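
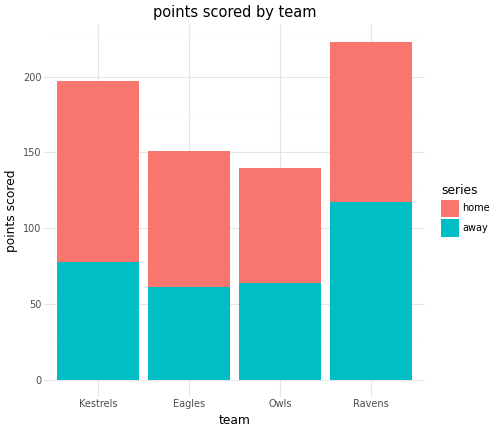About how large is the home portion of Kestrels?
home top ≈ 200, bottom ≈ 80; segment ≈ 120.

≈ 120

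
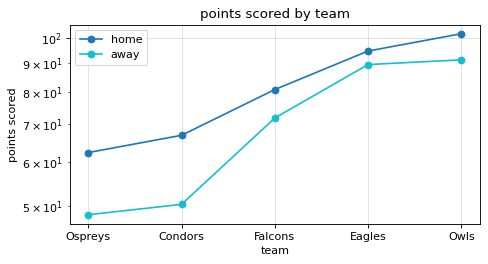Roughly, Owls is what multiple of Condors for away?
≈ 1.8×

Owls ≈ 90, Condors ≈ 50; 90/50 ≈ 1.8.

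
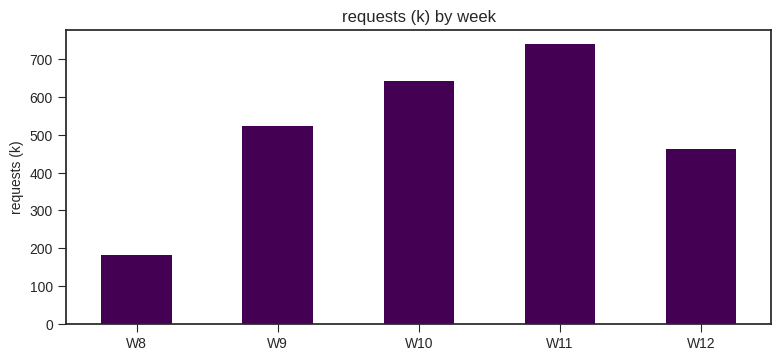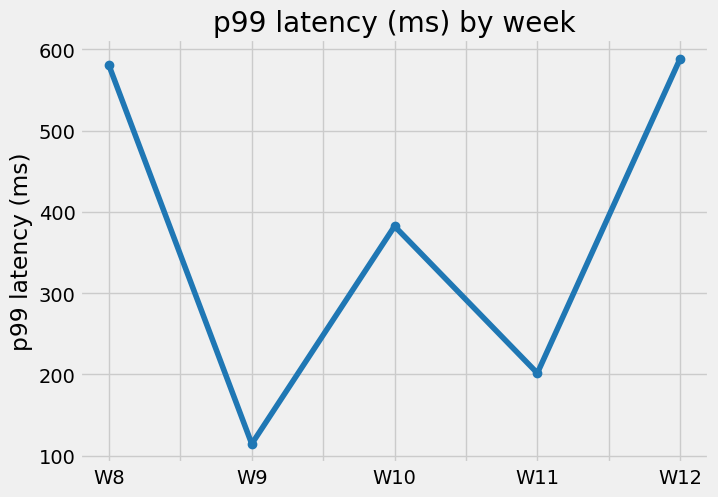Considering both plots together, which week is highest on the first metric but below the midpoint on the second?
W11

Chart 2 median p99 latency (ms) ≈ 400; below-median weeks: W9, W11. Among those, W11 has the highest requests (k) (≈ 700).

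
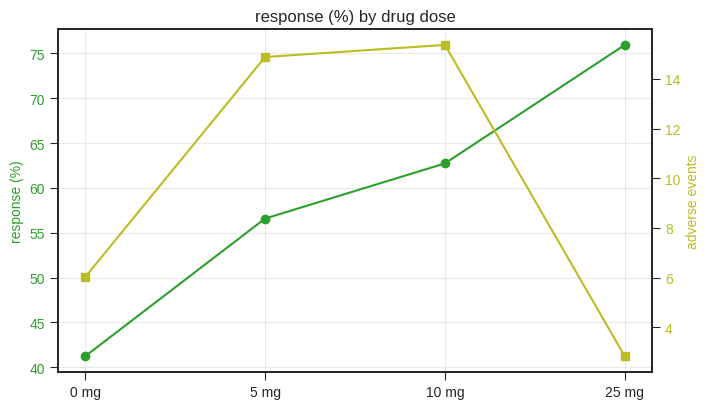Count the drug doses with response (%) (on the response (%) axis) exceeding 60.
2

Above 60: 10 mg, 25 mg.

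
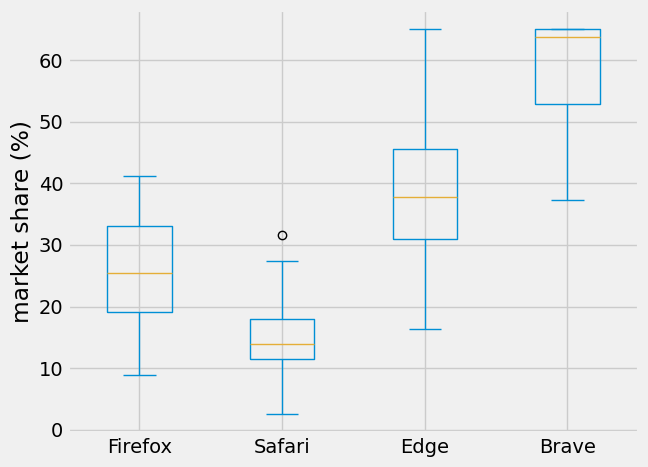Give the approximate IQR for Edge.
Q3 ≈ 45, Q1 ≈ 30; IQR ≈ 15.

≈ 15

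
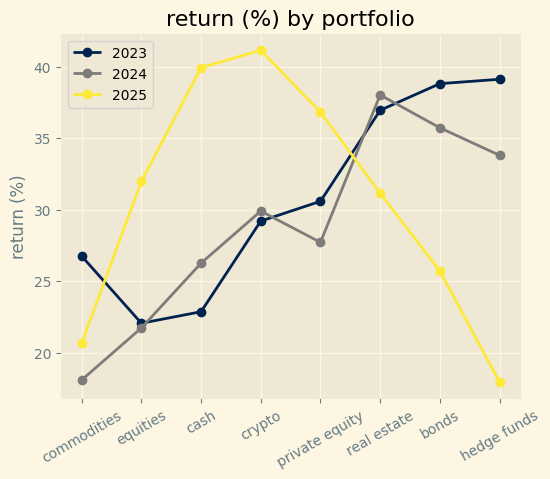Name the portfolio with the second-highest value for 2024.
Top 3 for 2024: real estate ≈ 38, bonds ≈ 36, hedge funds ≈ 34.

bonds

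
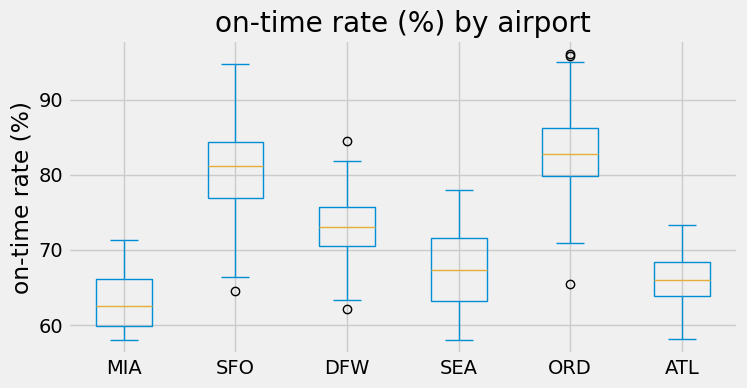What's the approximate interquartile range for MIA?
≈ 6

Q3 ≈ 66, Q1 ≈ 60; IQR ≈ 6.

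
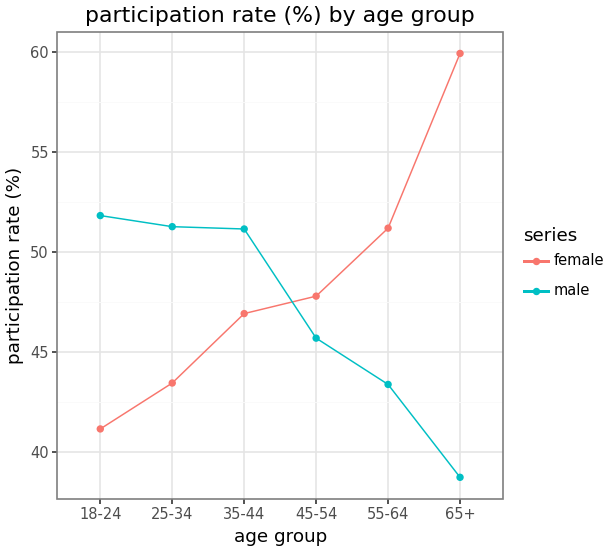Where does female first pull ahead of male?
35-44: female ≈ 46 vs male ≈ 52 (not yet); 45-54: female ≈ 48 vs male ≈ 46 (first crossover).

45-54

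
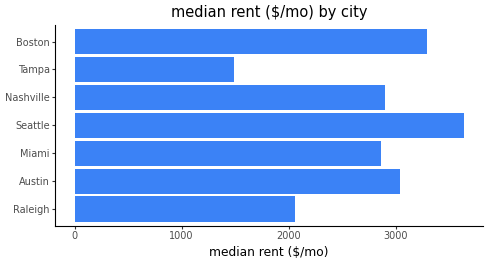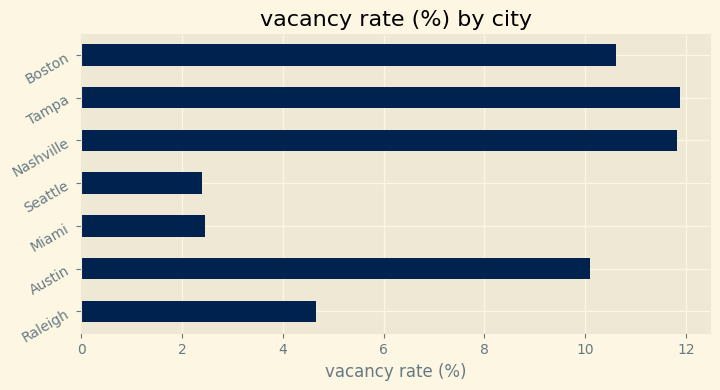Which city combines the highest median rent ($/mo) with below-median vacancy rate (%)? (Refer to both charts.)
Chart 2 median vacancy rate (%) ≈ 10; below-median cities: Raleigh, Miami, Seattle. Among those, Seattle has the highest median rent ($/mo) (≈ 3500).

Seattle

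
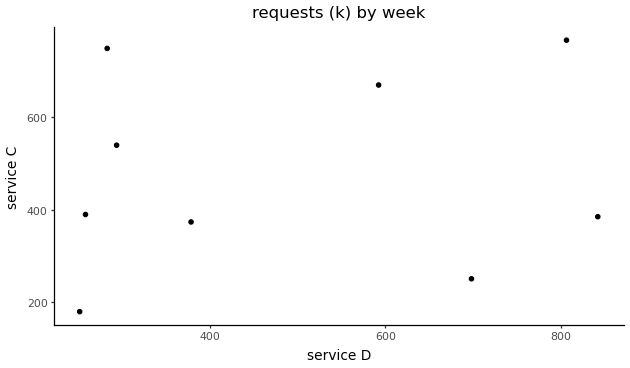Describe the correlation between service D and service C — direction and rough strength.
Points are roughly uncorrelated; weak (|r| ≈ 0.2).

no clear correlation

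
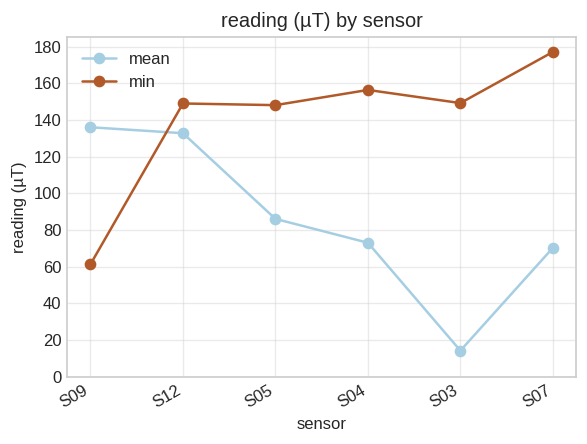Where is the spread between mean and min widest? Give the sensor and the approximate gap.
S03: mean ≈ 20, min ≈ 140 → gap ≈ 120. Next-largest (S07) is only ≈ 100.

S03, ≈ 120 µT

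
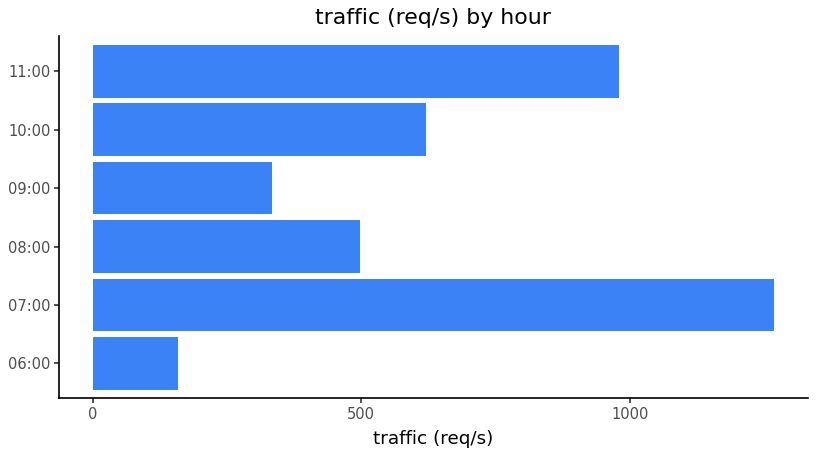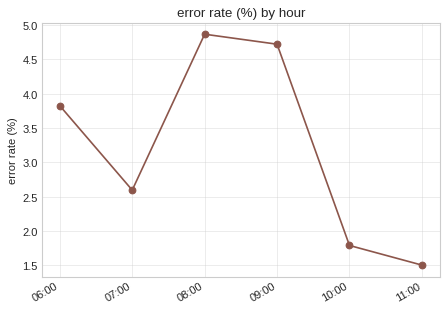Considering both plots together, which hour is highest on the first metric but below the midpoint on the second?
Chart 2 median error rate (%) ≈ 3; below-median hours: 07:00, 10:00, 11:00. Among those, 07:00 has the highest traffic (req/s) (≈ 1200).

07:00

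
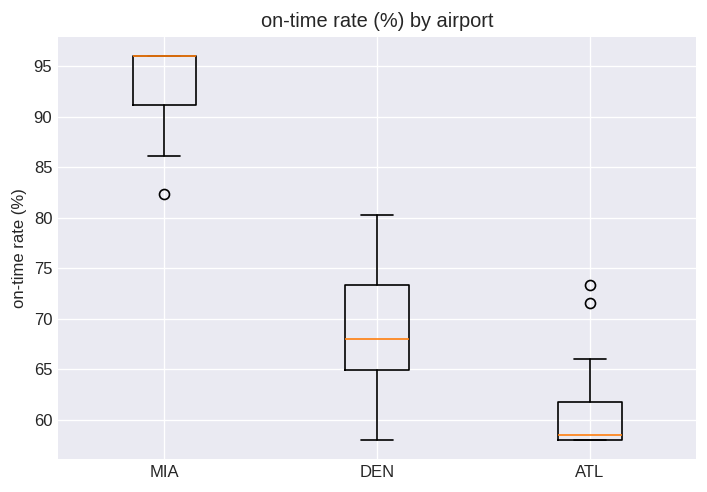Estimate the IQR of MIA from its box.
Q3 ≈ 95, Q1 ≈ 90; IQR ≈ 5.

≈ 5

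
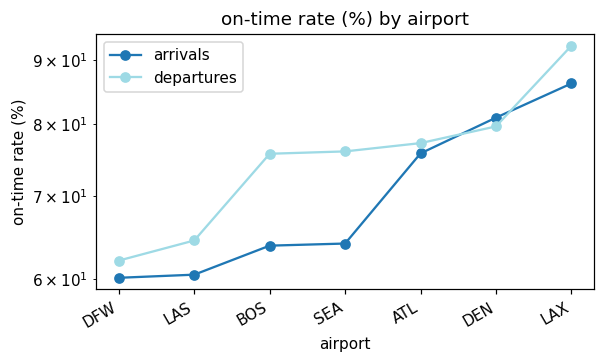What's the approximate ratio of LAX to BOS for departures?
≈ 1.2×

LAX ≈ 90, BOS ≈ 75; 90/75 ≈ 1.2.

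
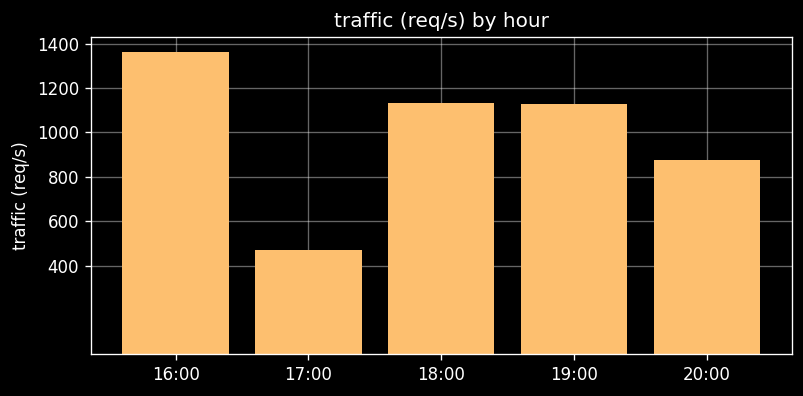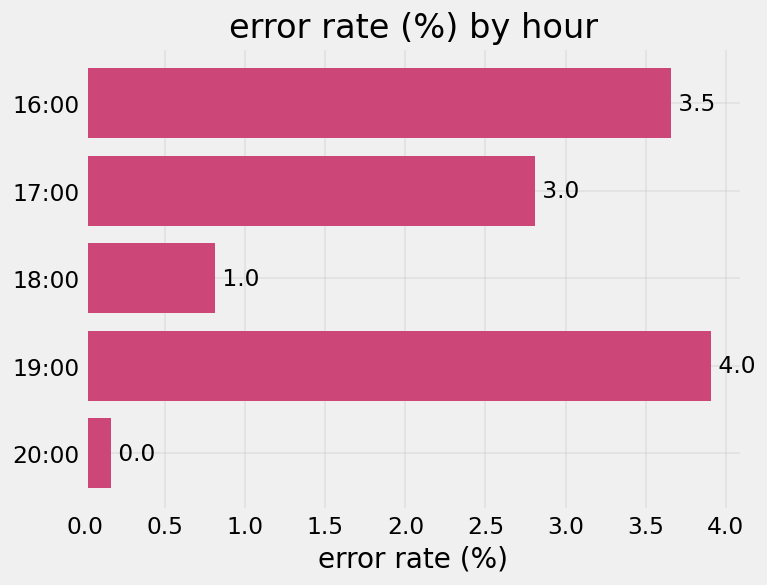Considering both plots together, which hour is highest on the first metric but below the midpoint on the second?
Chart 2 median error rate (%) ≈ 3; below-median hours: 18:00, 20:00. Among those, 18:00 has the highest traffic (req/s) (≈ 1200).

18:00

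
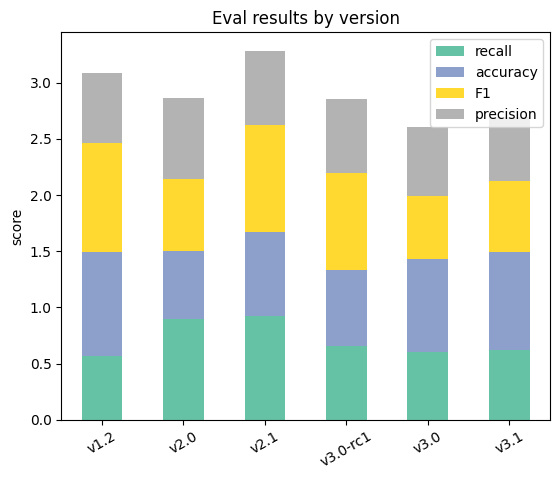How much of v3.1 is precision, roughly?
precision top ≈ 2.5, bottom ≈ 2.0; segment ≈ 0.5.

≈ 0.5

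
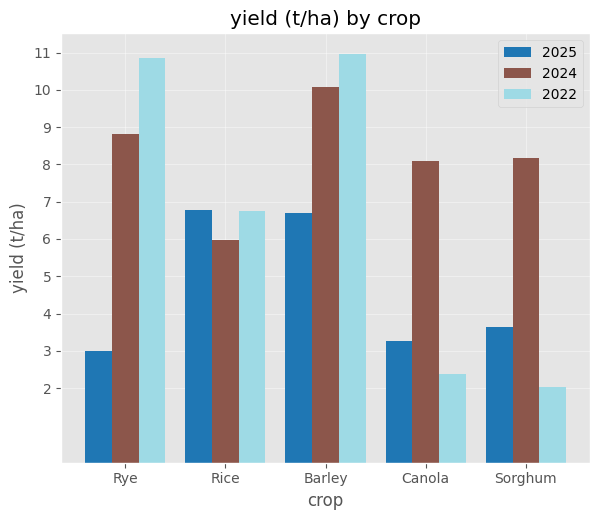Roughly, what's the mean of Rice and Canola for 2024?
(6 + 8) / 2 ≈ 7.

≈ 7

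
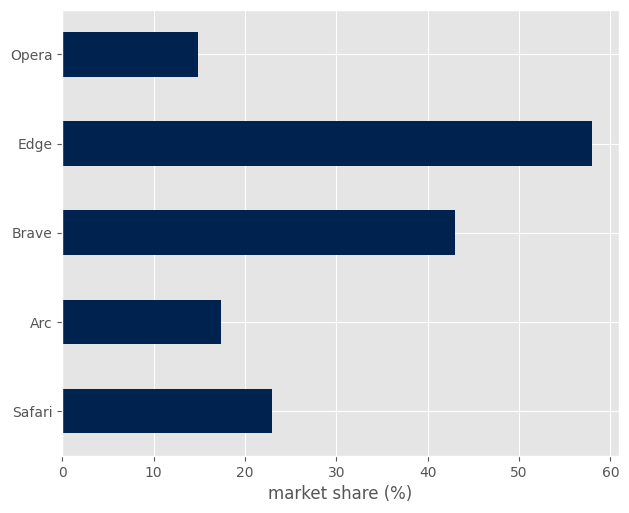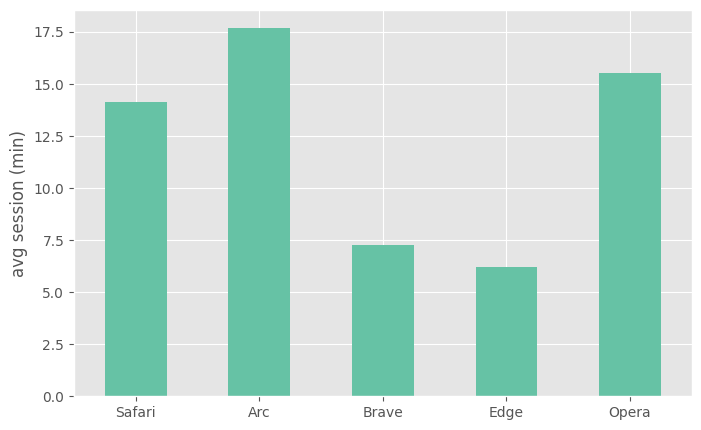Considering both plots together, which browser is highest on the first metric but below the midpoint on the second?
Chart 2 median avg session (min) ≈ 14; below-median browsers: Brave, Edge. Among those, Edge has the highest market share (%) (≈ 60).

Edge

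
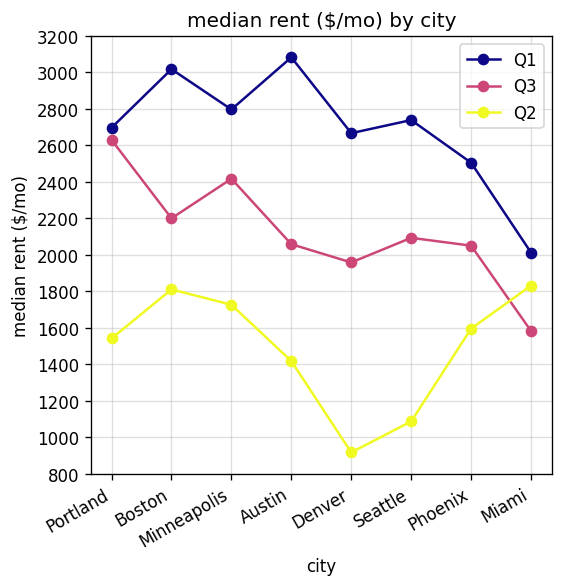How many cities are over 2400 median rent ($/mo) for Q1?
7

Above 2400: Portland, Boston, Minneapolis, Austin, Denver, Seattle, Phoenix.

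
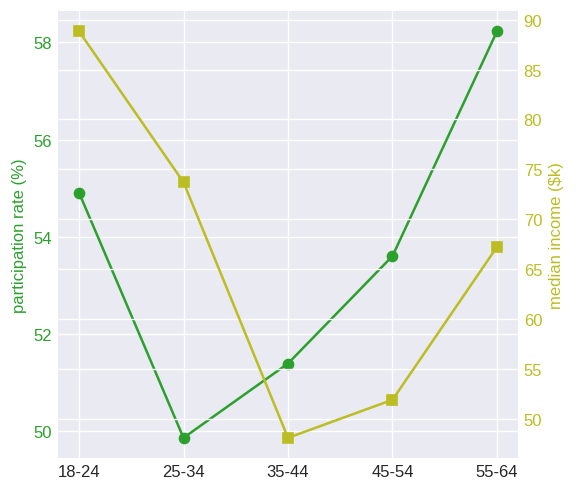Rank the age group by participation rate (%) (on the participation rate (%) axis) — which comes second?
Top 3 (on the participation rate (%) axis): 55-64 ≈ 58, 18-24 ≈ 55, 45-54 ≈ 54.

18-24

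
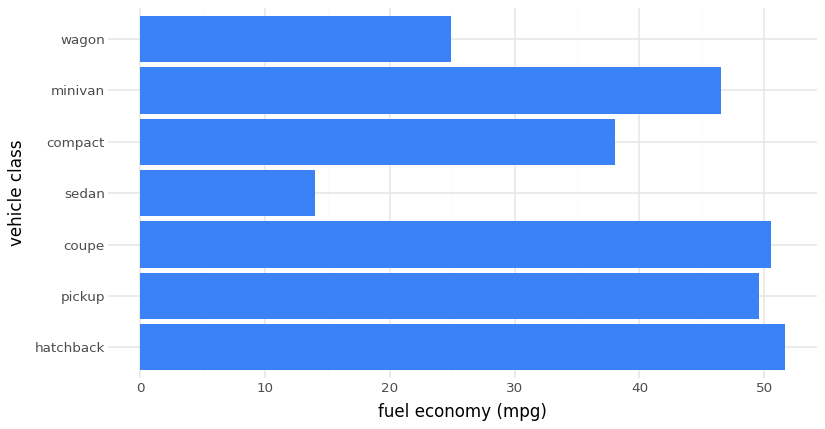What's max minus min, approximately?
≈ 35

Max hatchback ≈ 50, min sedan ≈ 15; range ≈ 35.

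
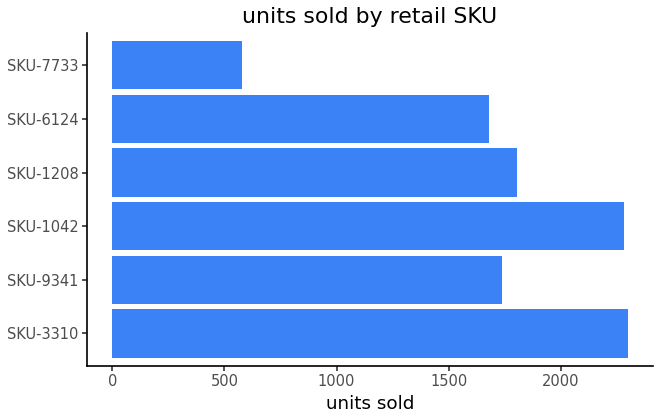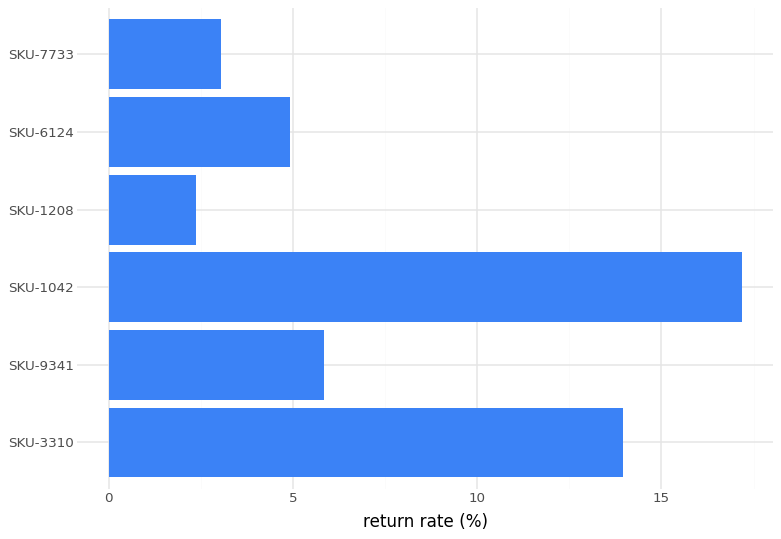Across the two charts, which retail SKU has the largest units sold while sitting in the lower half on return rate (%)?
SKU-1208

Chart 2 median return rate (%) ≈ 6; below-median retail SKUs: SKU-1208, SKU-6124, SKU-7733. Among those, SKU-1208 has the highest units sold (≈ 2000).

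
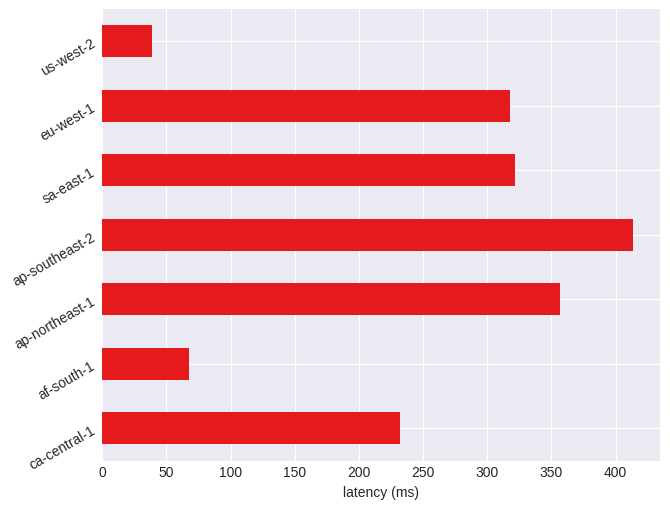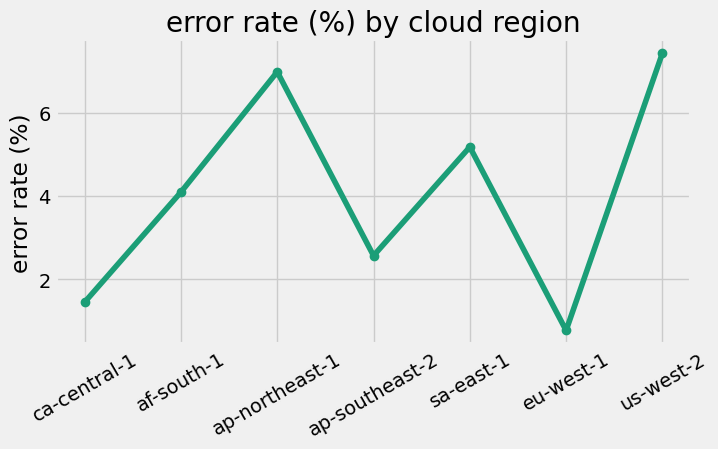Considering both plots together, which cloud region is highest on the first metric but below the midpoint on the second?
Chart 2 median error rate (%) ≈ 4; below-median cloud regions: ca-central-1, ap-southeast-2, eu-west-1. Among those, ap-southeast-2 has the highest latency (ms) (≈ 400).

ap-southeast-2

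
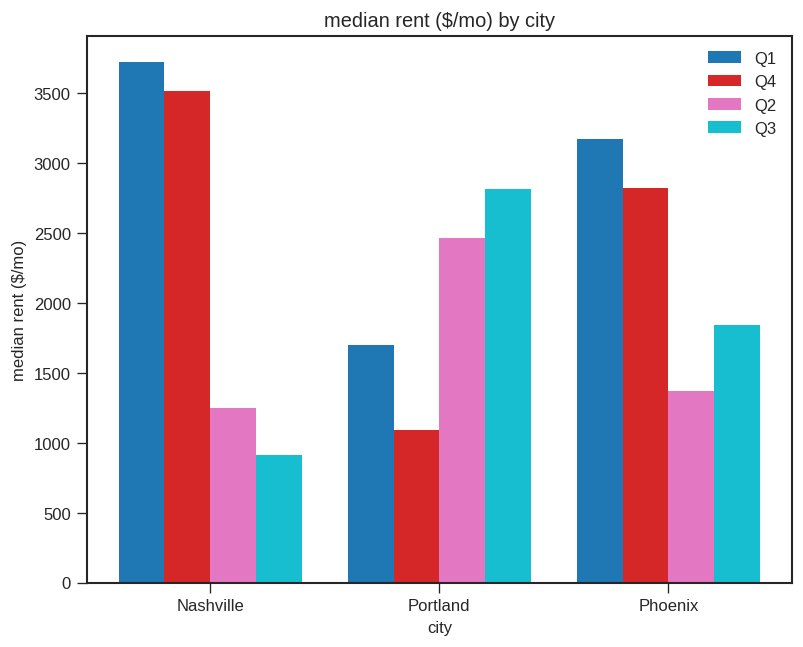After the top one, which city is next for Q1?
Top 3 for Q1: Nashville ≈ 3500, Phoenix ≈ 3000, Portland ≈ 1500.

Phoenix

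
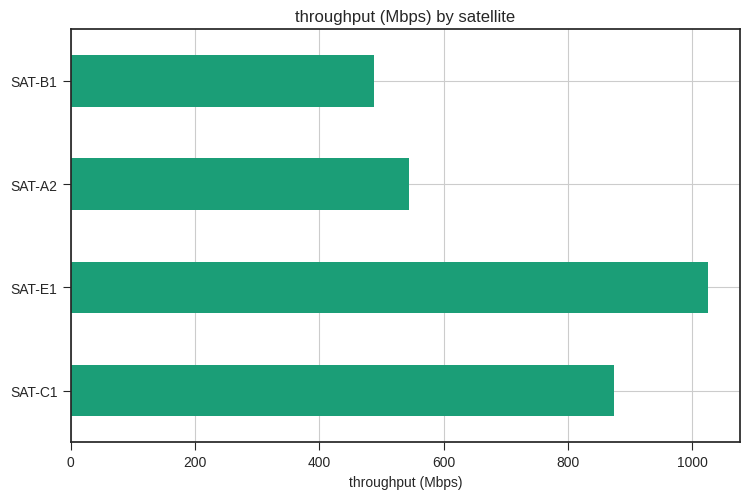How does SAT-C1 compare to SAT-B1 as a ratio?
≈ 1.8×

SAT-C1 ≈ 900, SAT-B1 ≈ 500; 900/500 ≈ 1.8.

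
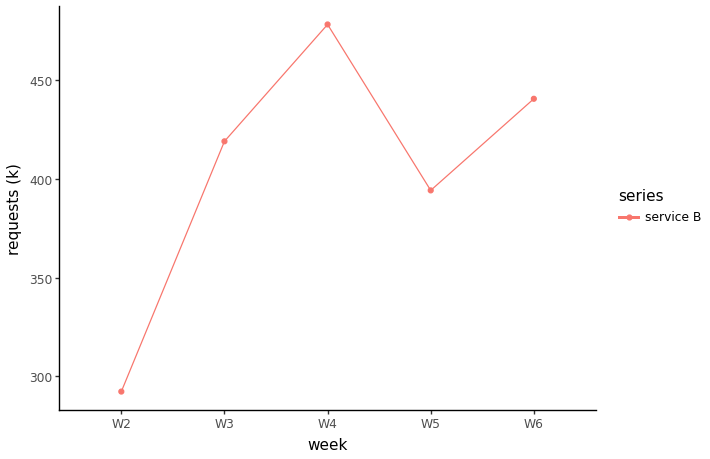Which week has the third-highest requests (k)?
Top 4: W4 ≈ 480, W6 ≈ 440, W3 ≈ 420, W5 ≈ 400.

W3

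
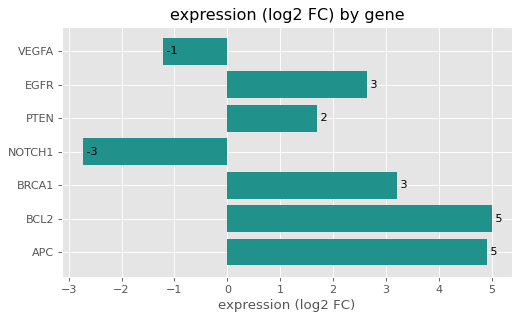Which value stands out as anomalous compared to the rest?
NOTCH1 ≈ -3; the rest sit between ≈ -1 and ≈ 5.

NOTCH1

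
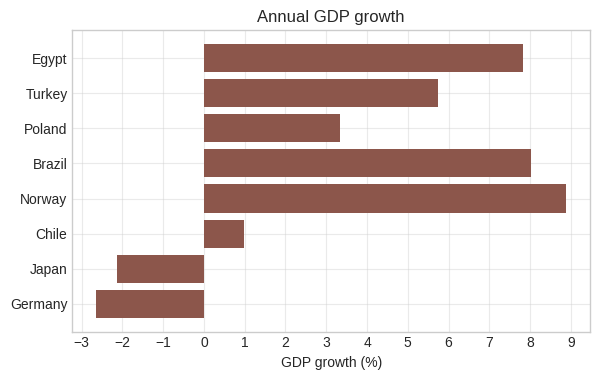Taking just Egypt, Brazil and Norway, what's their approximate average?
≈ 8

(8 + 8 + 9) / 3 ≈ 8.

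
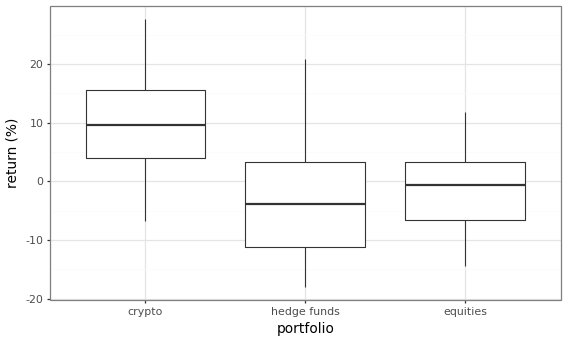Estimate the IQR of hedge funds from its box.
Q3 ≈ 4, Q1 ≈ -12; IQR ≈ 16.

≈ 16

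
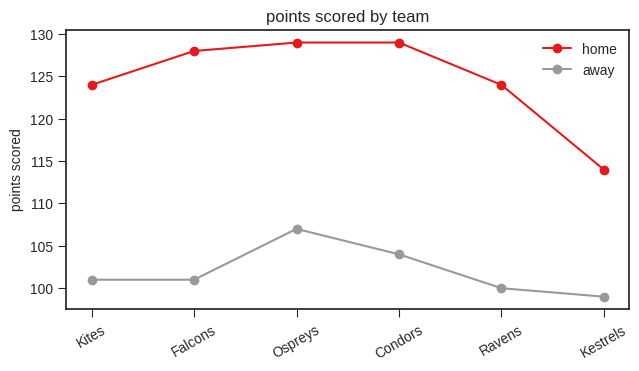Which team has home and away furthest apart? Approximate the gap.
Falcons: home ≈ 130, away ≈ 100 → gap ≈ 30. Next-largest (Condors) is only ≈ 25.

Falcons, ≈ 30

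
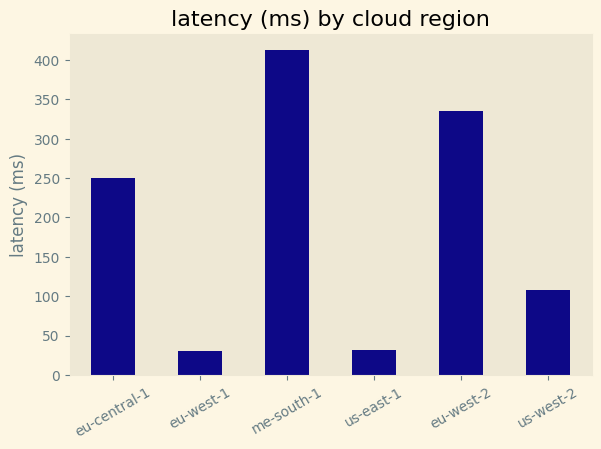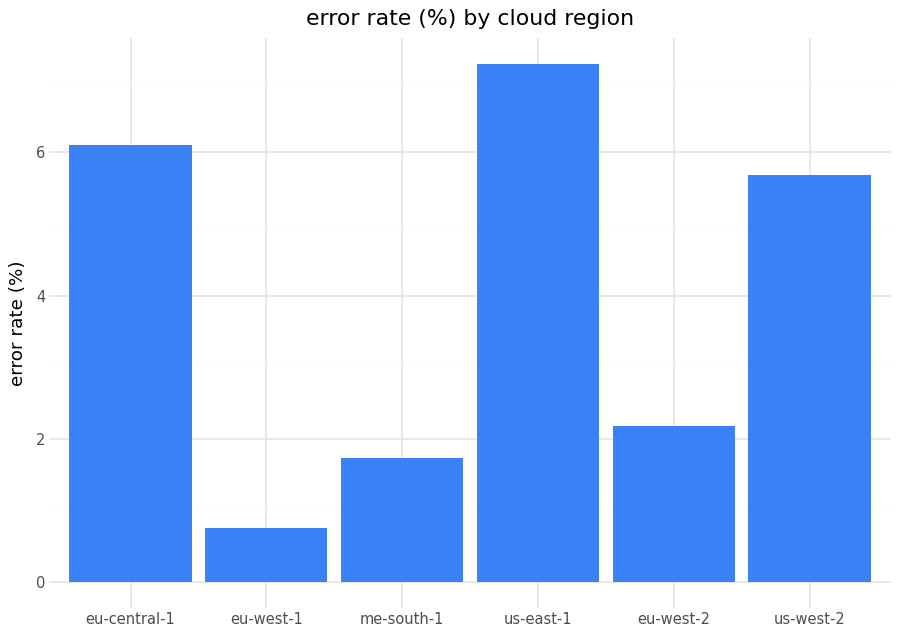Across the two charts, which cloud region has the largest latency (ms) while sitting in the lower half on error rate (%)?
me-south-1

Chart 2 median error rate (%) ≈ 4; below-median cloud regions: eu-west-1, me-south-1, eu-west-2. Among those, me-south-1 has the highest latency (ms) (≈ 400).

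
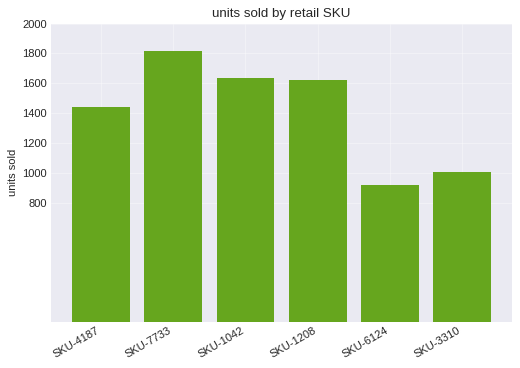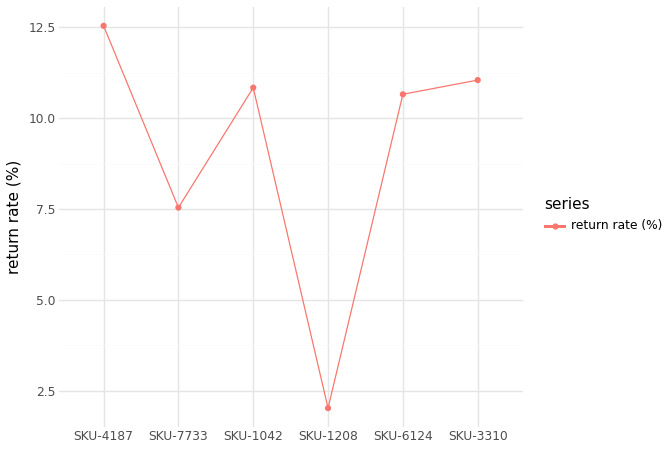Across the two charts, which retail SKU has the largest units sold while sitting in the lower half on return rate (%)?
SKU-7733

Chart 2 median return rate (%) ≈ 10; below-median retail SKUs: SKU-7733, SKU-1208, SKU-6124. Among those, SKU-7733 has the highest units sold (≈ 1800).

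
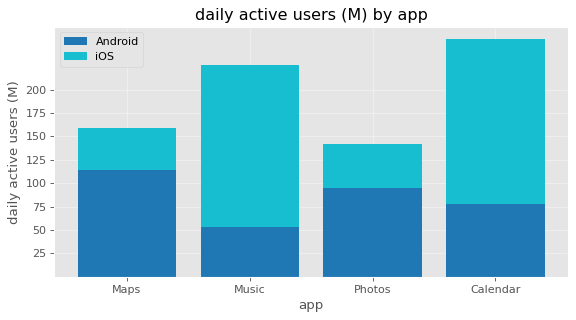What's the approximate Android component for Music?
≈ 50

Android top ≈ 50, bottom ≈ 0; segment ≈ 50.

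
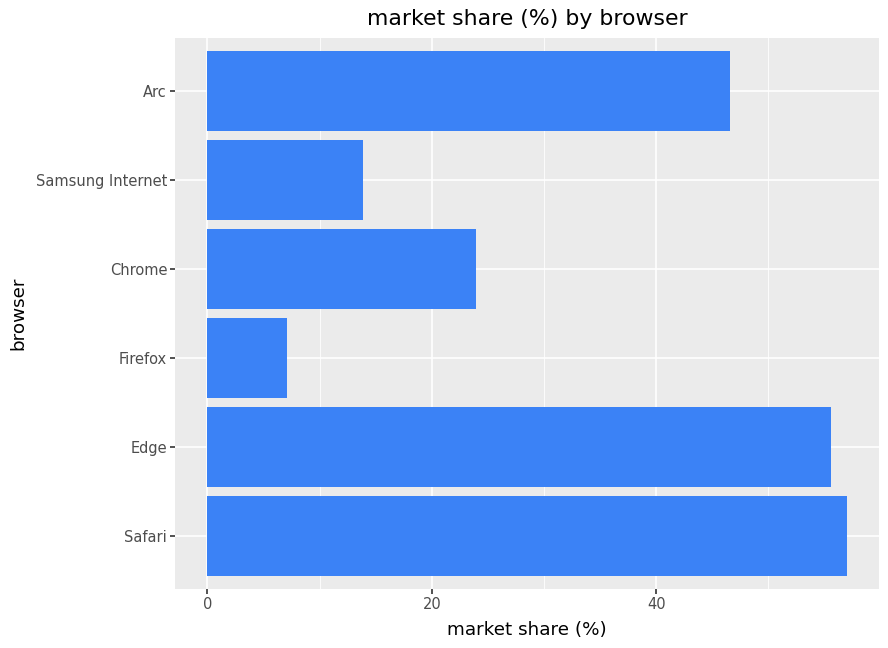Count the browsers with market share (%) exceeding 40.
Above 40: Safari, Edge, Arc.

3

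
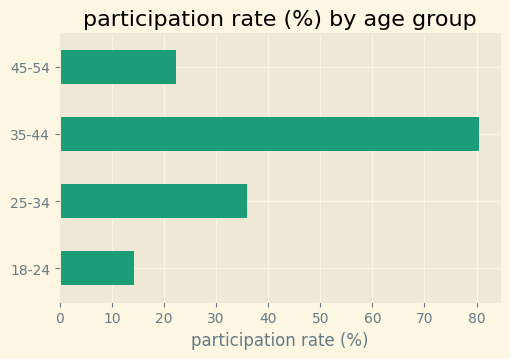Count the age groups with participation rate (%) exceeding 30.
Above 30: 25-34, 35-44.

2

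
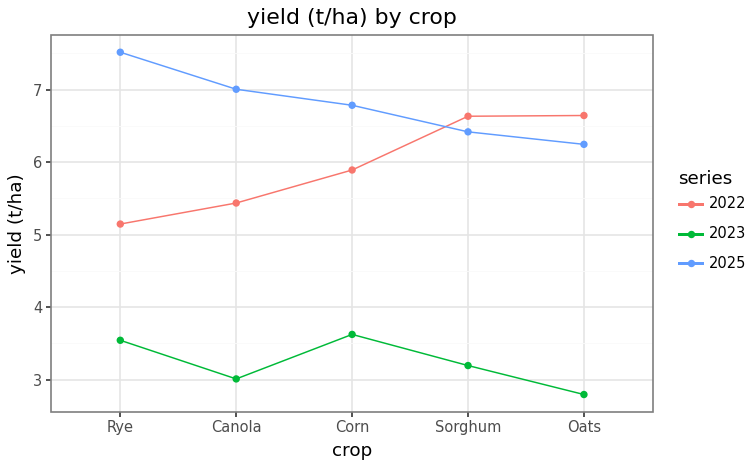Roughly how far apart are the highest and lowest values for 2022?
Max Oats ≈ 6.5, min Rye ≈ 5.0; range ≈ 1.5.

≈ 1.5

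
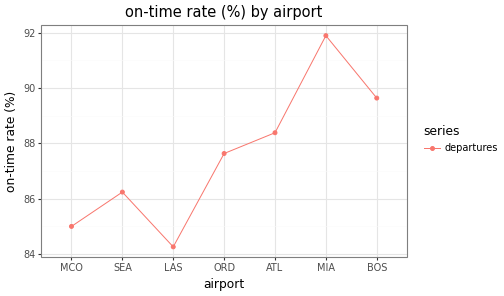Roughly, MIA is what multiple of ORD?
≈ 1.05×

MIA ≈ 92, ORD ≈ 88; 92/88 ≈ 1.05.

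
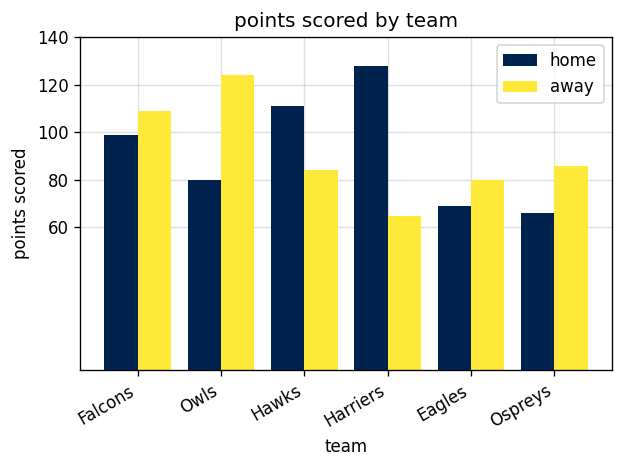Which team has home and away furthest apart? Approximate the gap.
Harriers: home ≈ 120, away ≈ 60 → gap ≈ 60. Next-largest (Owls) is only ≈ 40.

Harriers, ≈ 60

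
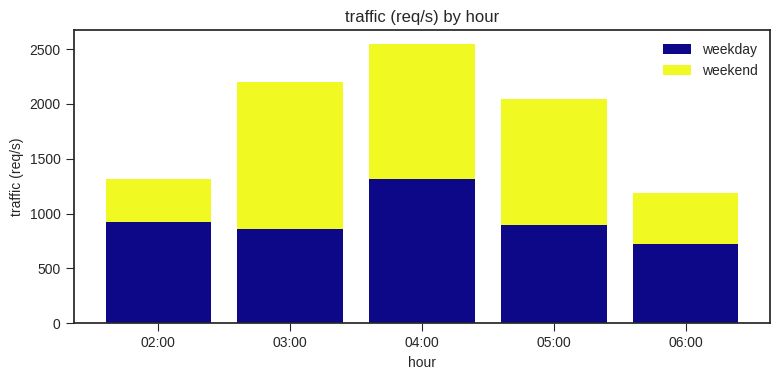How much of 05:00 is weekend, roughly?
≈ 1000

weekend top ≈ 2000, bottom ≈ 1000; segment ≈ 1000.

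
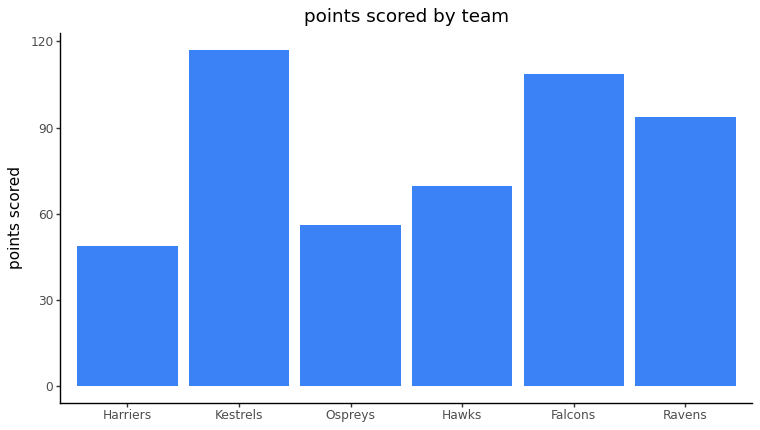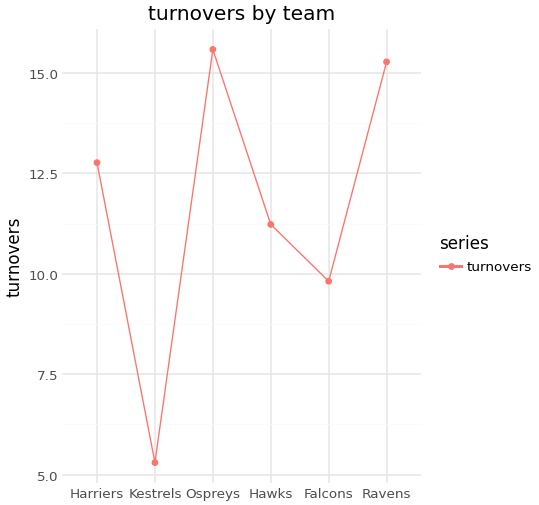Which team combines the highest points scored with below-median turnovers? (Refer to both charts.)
Chart 2 median turnovers ≈ 12; below-median teams: Kestrels, Hawks, Falcons. Among those, Kestrels has the highest points scored (≈ 120).

Kestrels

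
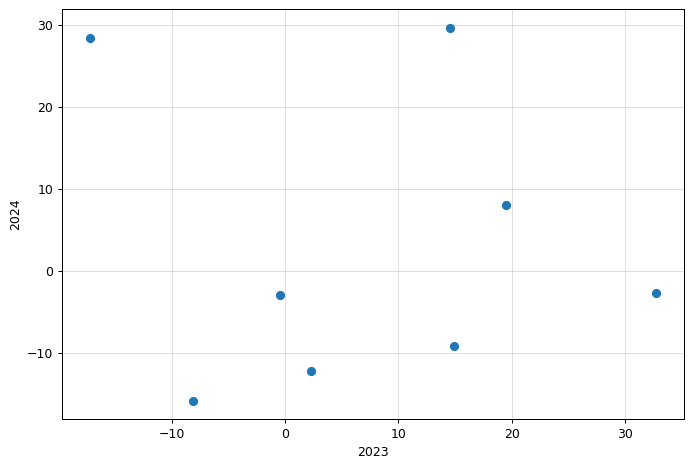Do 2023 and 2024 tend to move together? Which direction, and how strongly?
Points are roughly uncorrelated; weak (|r| ≈ 0.1).

no clear correlation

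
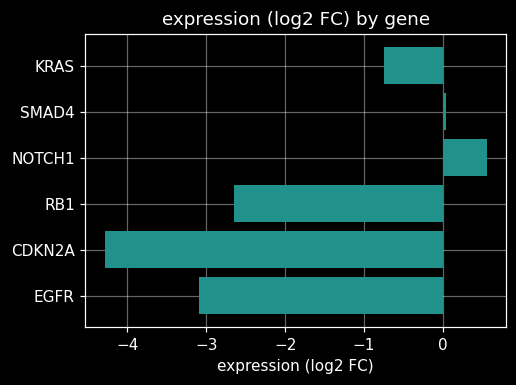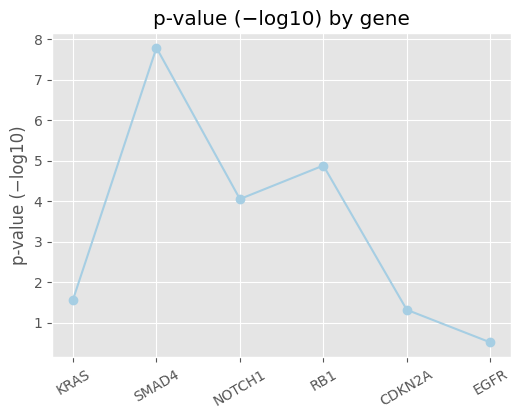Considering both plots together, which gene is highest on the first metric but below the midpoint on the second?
KRAS

Chart 2 median p-value (−log10) ≈ 3; below-median genes: KRAS, CDKN2A, EGFR. Among those, KRAS has the highest expression (log2 FC) (≈ -0.7).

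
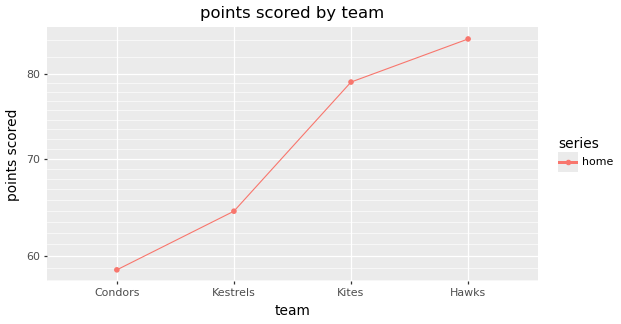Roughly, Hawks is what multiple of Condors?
≈ 1.42×

Hawks ≈ 85, Condors ≈ 60; 85/60 ≈ 1.42.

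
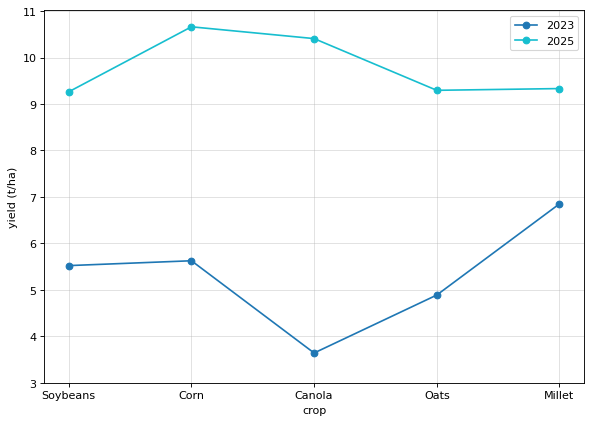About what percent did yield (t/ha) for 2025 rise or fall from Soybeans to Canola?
Soybeans ≈ 9, Canola ≈ 10; (10 − 9) / 9 ≈ +11.1%.

≈ +11.1%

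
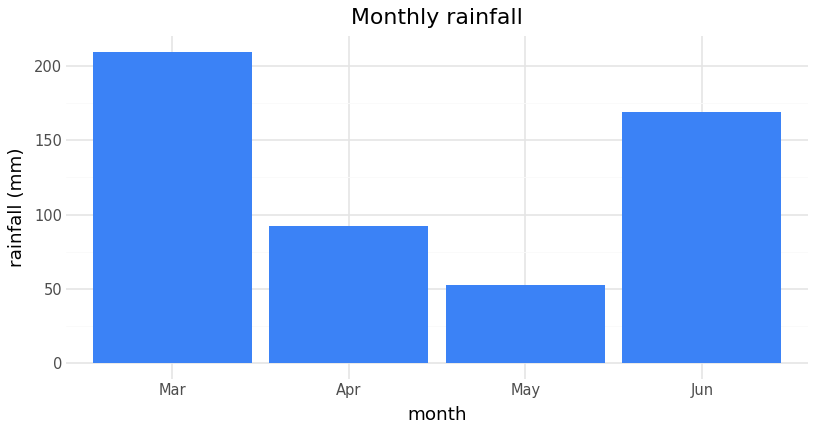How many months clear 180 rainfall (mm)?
Above 180: Mar.

1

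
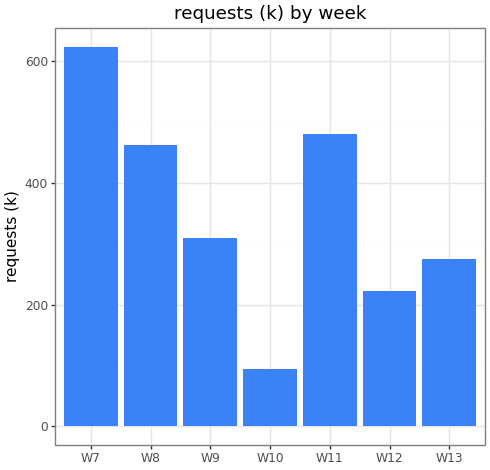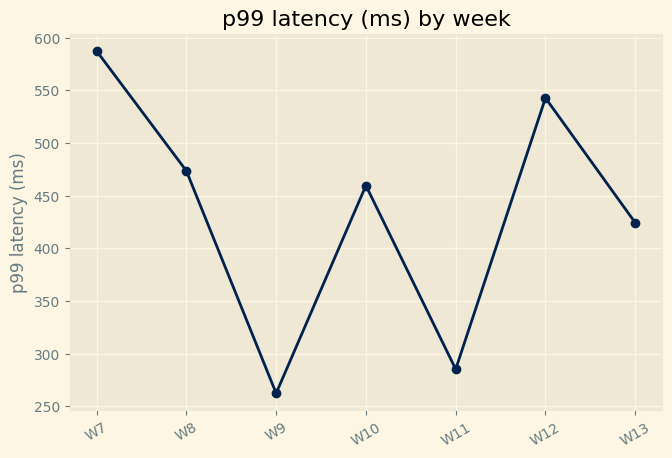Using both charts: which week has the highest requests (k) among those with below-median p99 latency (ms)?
Chart 2 median p99 latency (ms) ≈ 500; below-median weeks: W9, W11, W13. Among those, W11 has the highest requests (k) (≈ 500).

W11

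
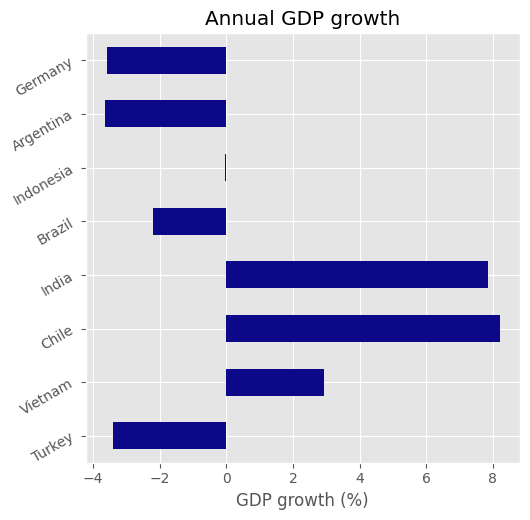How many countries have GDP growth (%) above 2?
Above 2: Vietnam, Chile, India.

3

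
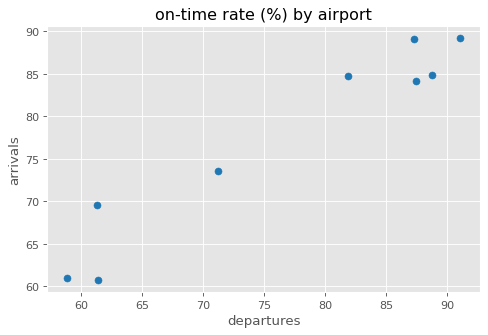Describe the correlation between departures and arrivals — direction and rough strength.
Points are positively correlated; strong (|r| ≈ 1.0).

positive, strong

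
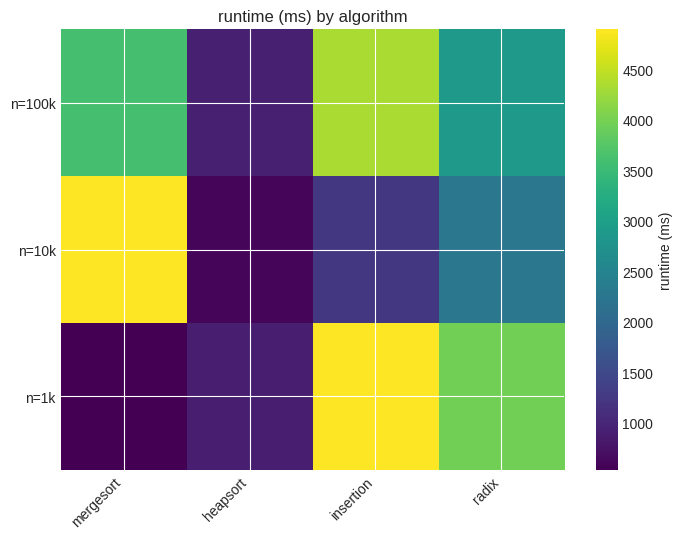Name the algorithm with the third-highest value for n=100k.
Top 4 for n=100k: insertion ≈ 4500, mergesort ≈ 3500, radix ≈ 3000, heapsort ≈ 1000.

radix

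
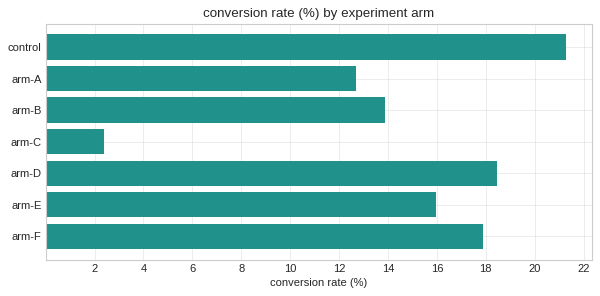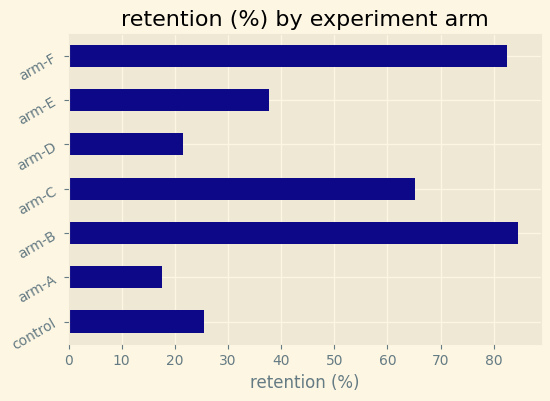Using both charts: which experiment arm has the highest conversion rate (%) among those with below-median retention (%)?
control

Chart 2 median retention (%) ≈ 40; below-median experiment arms: control, arm-A, arm-D. Among those, control has the highest conversion rate (%) (≈ 22).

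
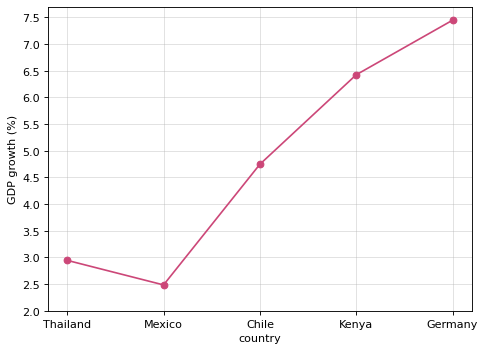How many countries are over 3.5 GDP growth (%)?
Above 3.5: Chile, Kenya, Germany.

3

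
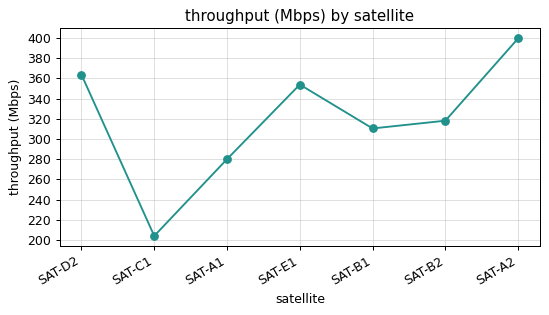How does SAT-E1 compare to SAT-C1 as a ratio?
≈ 1.8×

SAT-E1 ≈ 360, SAT-C1 ≈ 200; 360/200 ≈ 1.8.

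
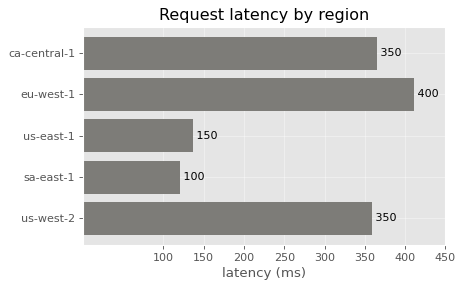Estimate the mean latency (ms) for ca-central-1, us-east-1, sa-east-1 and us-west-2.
≈ 238

(350 + 150 + 100 + 350) / 4 ≈ 238.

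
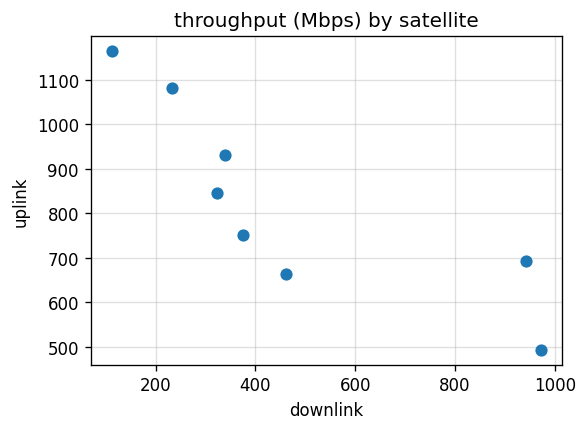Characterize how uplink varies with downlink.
negative, strong

Points are negatively correlated; strong (|r| ≈ 0.8).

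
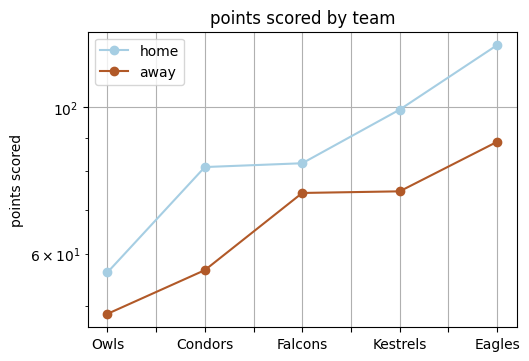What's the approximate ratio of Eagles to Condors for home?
≈ 1.5×

Eagles ≈ 120, Condors ≈ 80; 120/80 ≈ 1.5.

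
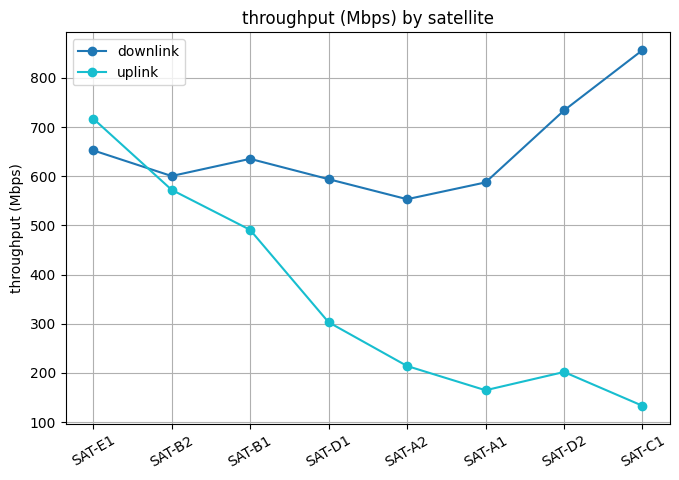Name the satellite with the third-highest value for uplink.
SAT-B1

Top 4 for uplink: SAT-E1 ≈ 700, SAT-B2 ≈ 600, SAT-B1 ≈ 500, SAT-D1 ≈ 300.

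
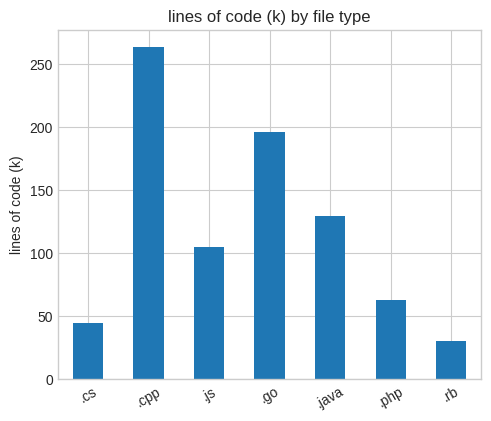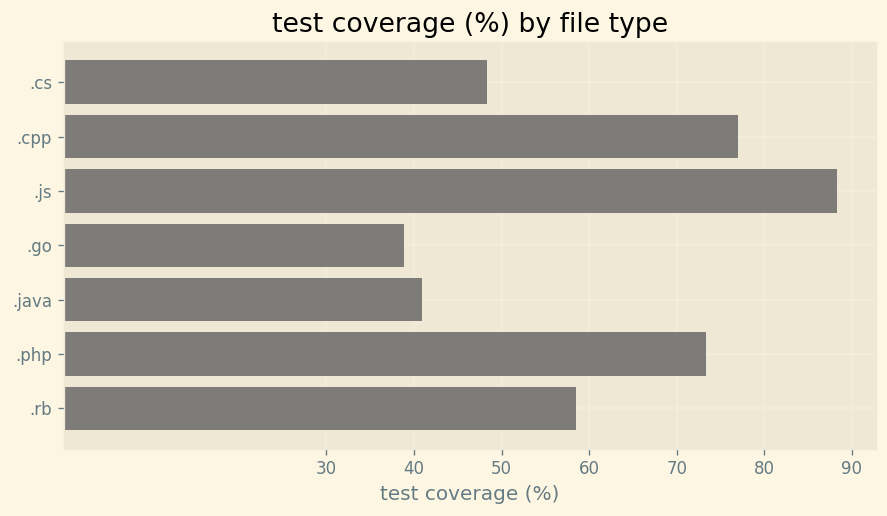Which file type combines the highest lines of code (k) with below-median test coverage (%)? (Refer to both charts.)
.go

Chart 2 median test coverage (%) ≈ 60; below-median file types: .cs, .go, .java. Among those, .go has the highest lines of code (k) (≈ 200).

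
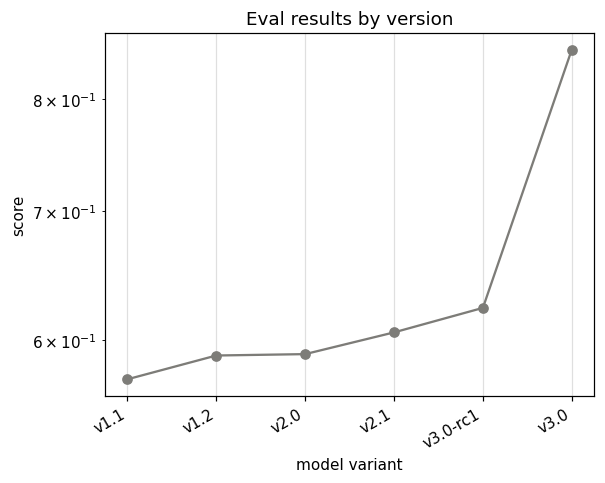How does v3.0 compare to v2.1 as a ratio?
v3.0 ≈ 0.85, v2.1 ≈ 0.60; 0.85/0.60 ≈ 1.42.

≈ 1.42×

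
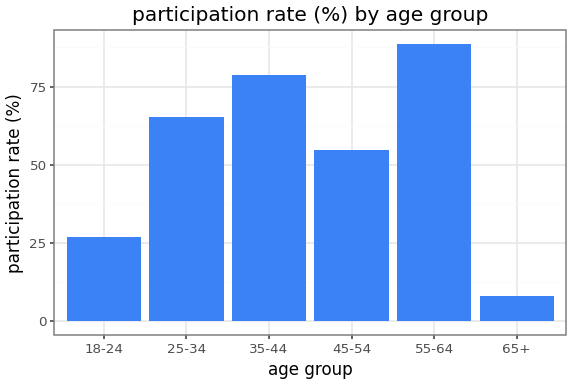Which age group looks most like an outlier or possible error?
65+ ≈ 10; the rest sit between ≈ 30 and ≈ 90.

65+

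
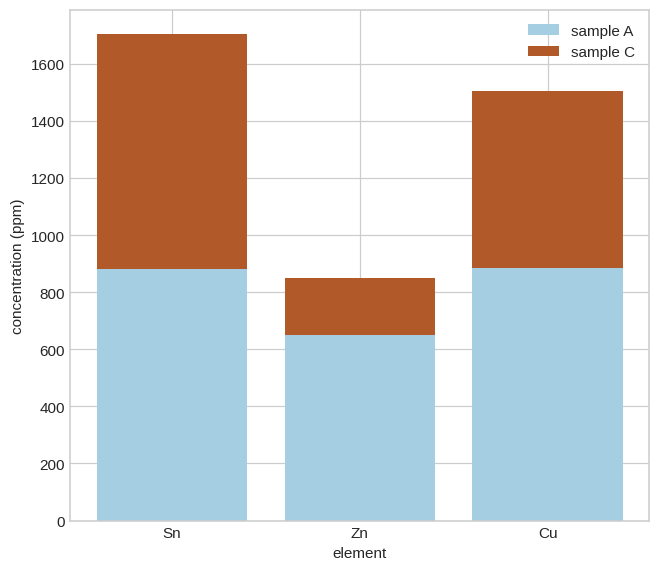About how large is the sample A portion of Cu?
≈ 800

sample A top ≈ 800, bottom ≈ 0; segment ≈ 800.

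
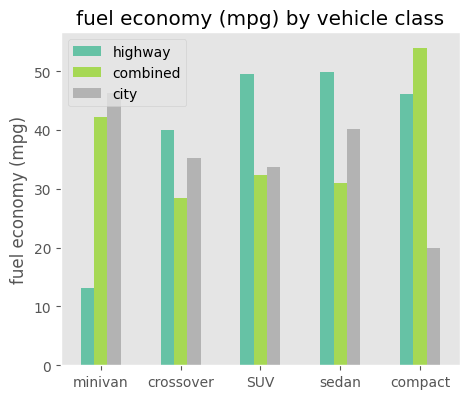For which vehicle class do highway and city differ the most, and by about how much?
minivan, ≈ 30 mpg

minivan: highway ≈ 15, city ≈ 45 → gap ≈ 30. Next-largest (compact) is only ≈ 25.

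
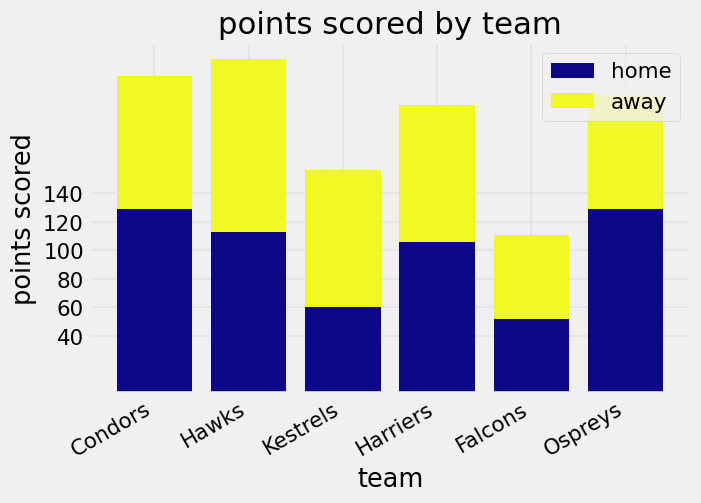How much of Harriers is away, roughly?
≈ 100

away top ≈ 200, bottom ≈ 100; segment ≈ 100.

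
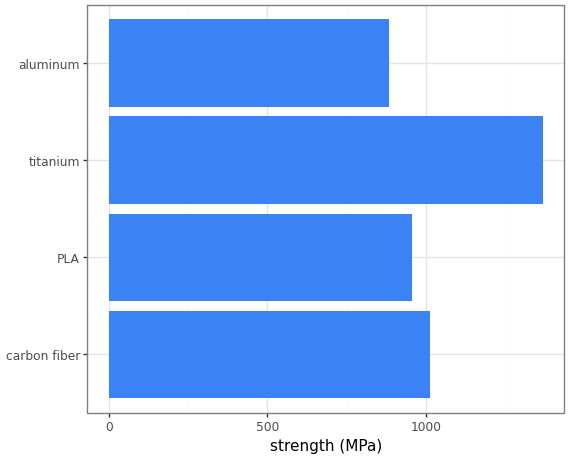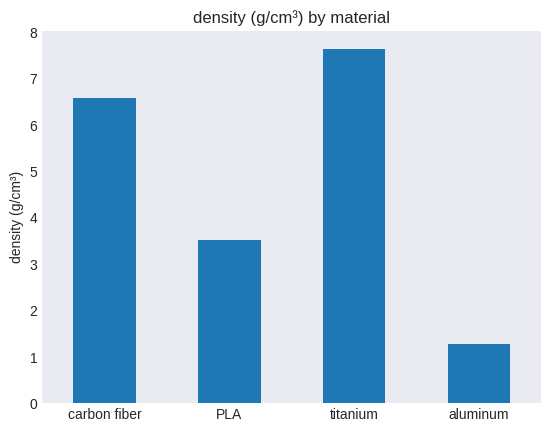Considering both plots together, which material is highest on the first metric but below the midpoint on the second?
Chart 2 median density (g/cm³) ≈ 5; below-median materials: PLA, aluminum. Among those, PLA has the highest strength (MPa) (≈ 1000).

PLA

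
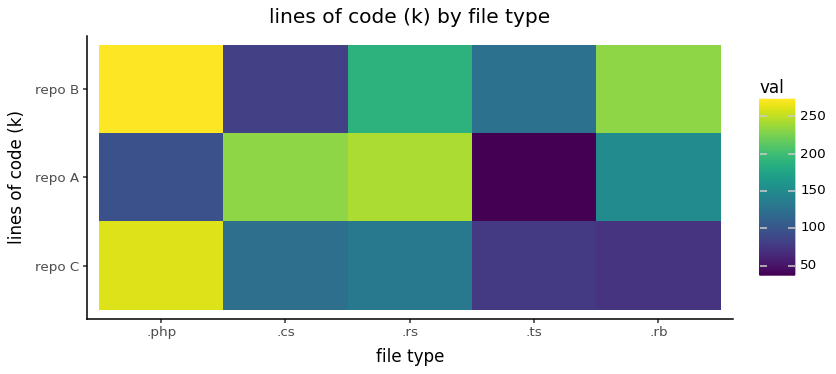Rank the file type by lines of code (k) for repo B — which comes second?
.rb

Top 3 for repo B: .php ≈ 280, .rb ≈ 240, .rs ≈ 180.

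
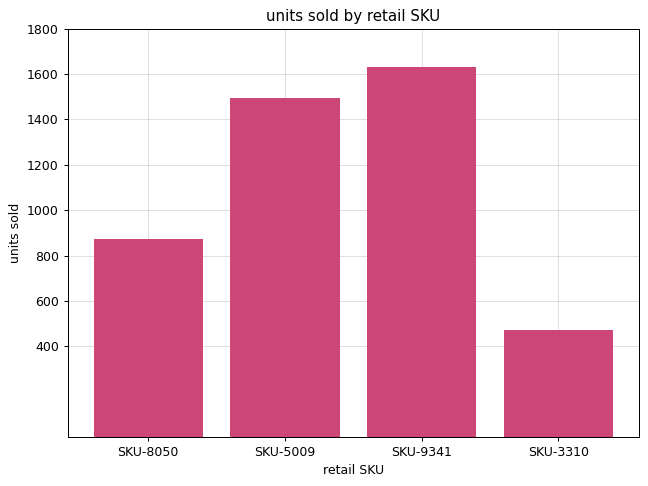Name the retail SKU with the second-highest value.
Top 3: SKU-9341 ≈ 1600, SKU-5009 ≈ 1400, SKU-8050 ≈ 800.

SKU-5009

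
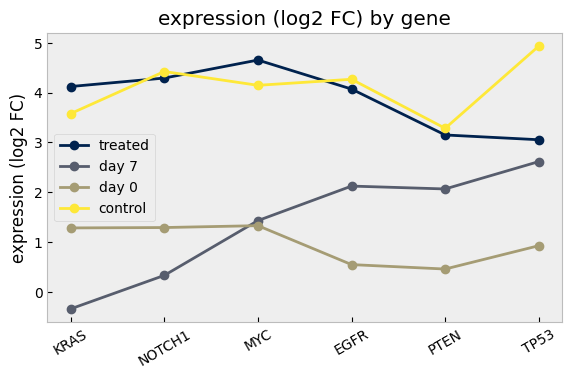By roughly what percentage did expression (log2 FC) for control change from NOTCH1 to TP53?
NOTCH1 ≈ 4.5, TP53 ≈ 5.0; (5.0 − 4.5) / 4.5 ≈ +11.1%.

≈ +11.1%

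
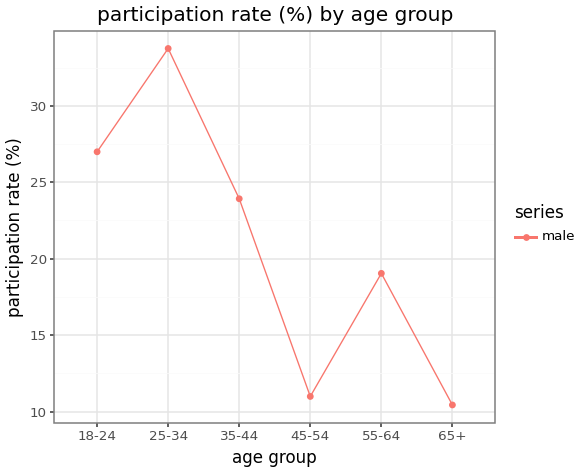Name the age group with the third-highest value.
35-44

Top 4: 25-34 ≈ 34, 18-24 ≈ 26, 35-44 ≈ 24, 55-64 ≈ 20.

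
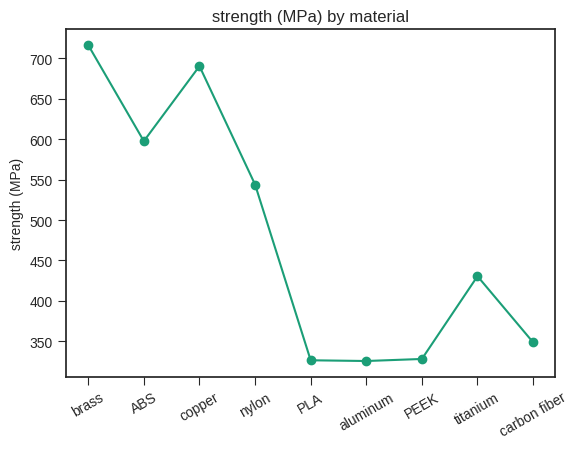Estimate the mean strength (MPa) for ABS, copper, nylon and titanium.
≈ 575

(600 + 700 + 550 + 450) / 4 ≈ 575.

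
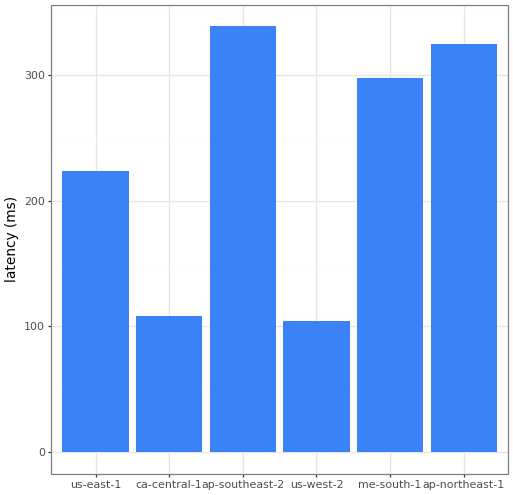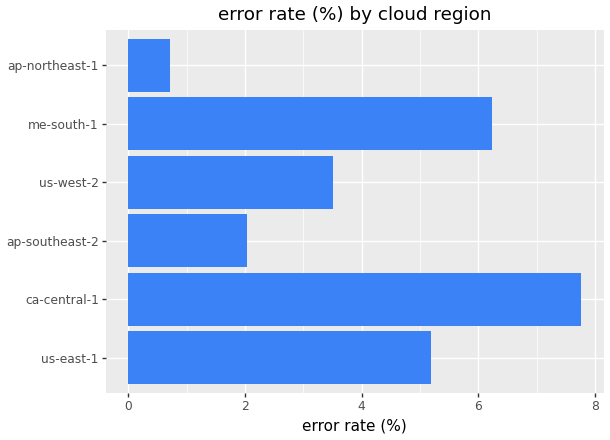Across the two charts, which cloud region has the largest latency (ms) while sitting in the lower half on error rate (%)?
Chart 2 median error rate (%) ≈ 4; below-median cloud regions: ap-southeast-2, us-west-2, ap-northeast-1. Among those, ap-southeast-2 has the highest latency (ms) (≈ 350).

ap-southeast-2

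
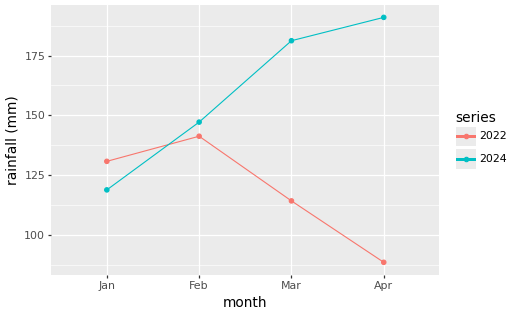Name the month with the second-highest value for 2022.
Jan

Top 3 for 2022: Feb ≈ 140, Jan ≈ 130, Mar ≈ 110.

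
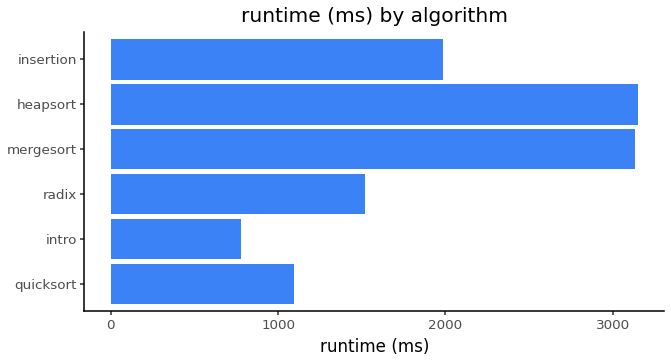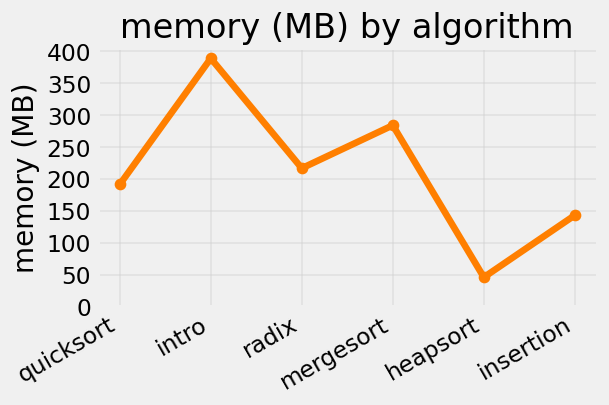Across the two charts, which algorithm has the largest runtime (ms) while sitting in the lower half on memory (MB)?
Chart 2 median memory (MB) ≈ 200; below-median algorithms: quicksort, heapsort, insertion. Among those, heapsort has the highest runtime (ms) (≈ 3000).

heapsort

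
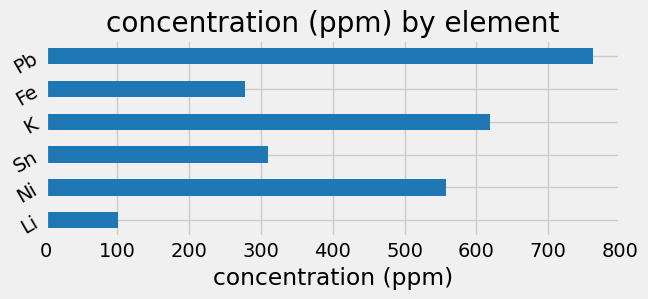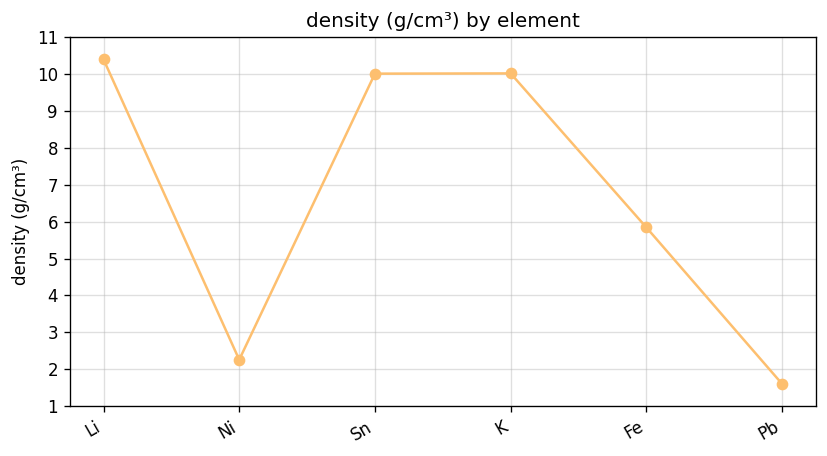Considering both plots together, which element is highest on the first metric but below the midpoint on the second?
Pb

Chart 2 median density (g/cm³) ≈ 8; below-median elements: Ni, Fe, Pb. Among those, Pb has the highest concentration (ppm) (≈ 800).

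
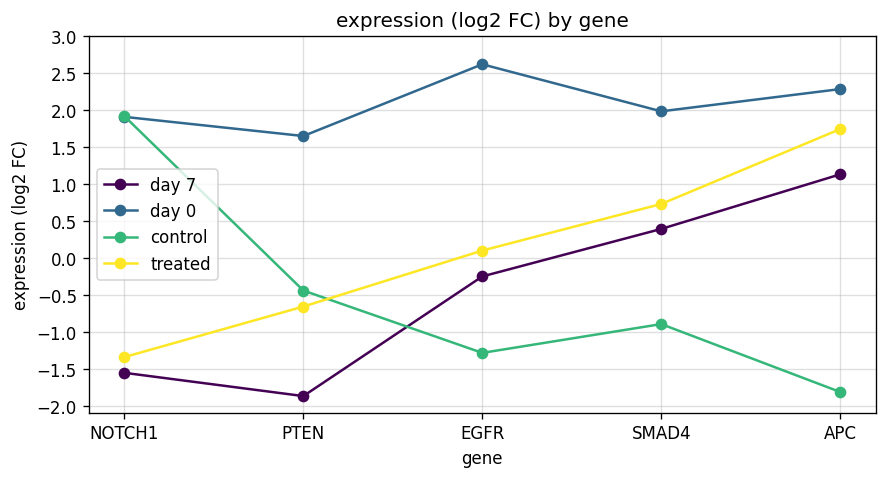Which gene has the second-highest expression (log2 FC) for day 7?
SMAD4

Top 3 for day 7: APC ≈ 1.0, SMAD4 ≈ 0.5, EGFR ≈ -0.5.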